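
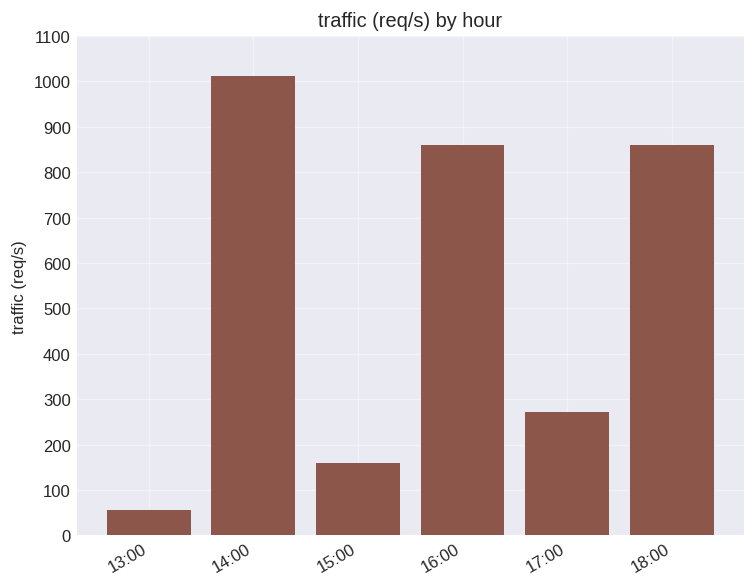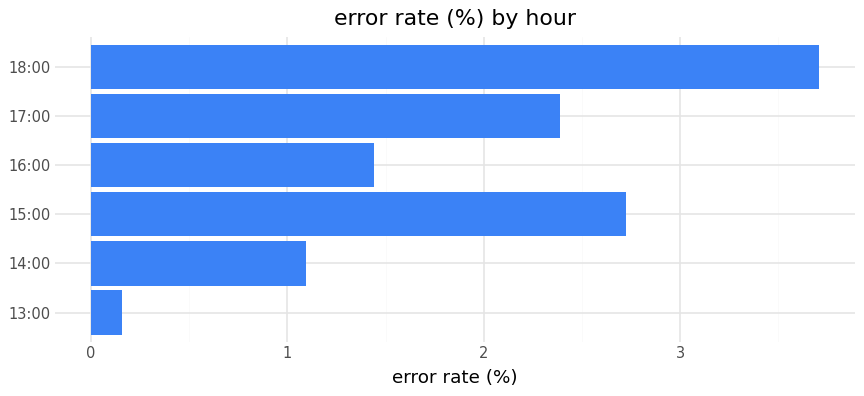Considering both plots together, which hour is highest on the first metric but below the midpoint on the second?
Chart 2 median error rate (%) ≈ 2; below-median hours: 13:00, 14:00, 16:00. Among those, 14:00 has the highest traffic (req/s) (≈ 1000).

14:00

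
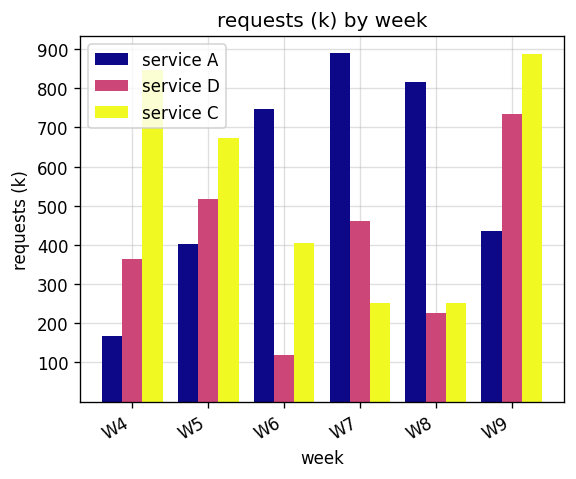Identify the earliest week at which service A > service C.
W6

W5: service A ≈ 400 vs service C ≈ 700 (not yet); W6: service A ≈ 700 vs service C ≈ 400 (first crossover).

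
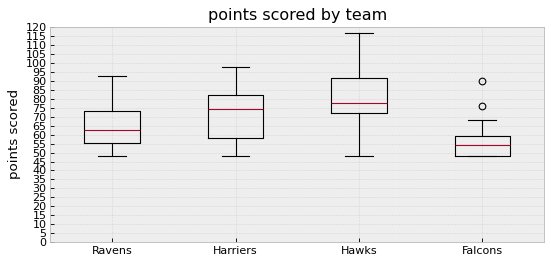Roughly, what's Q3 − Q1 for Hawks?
Q3 ≈ 90, Q1 ≈ 70; IQR ≈ 20.

≈ 20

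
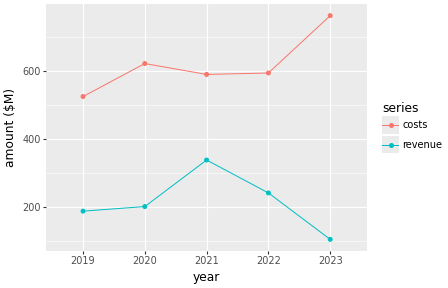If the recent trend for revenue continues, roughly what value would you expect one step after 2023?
Last three: 300, 200, 100 → slope ≈ -100/step → next ≈ 0.

≈ 0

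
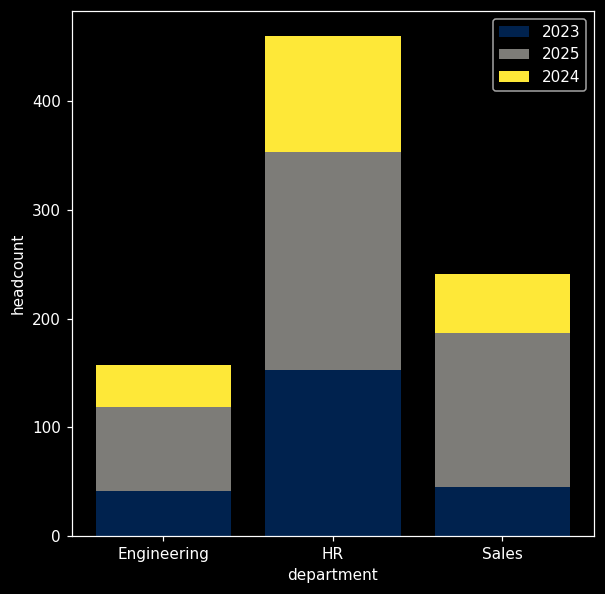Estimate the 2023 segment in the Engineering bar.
≈ 50

2023 top ≈ 50, bottom ≈ 0; segment ≈ 50.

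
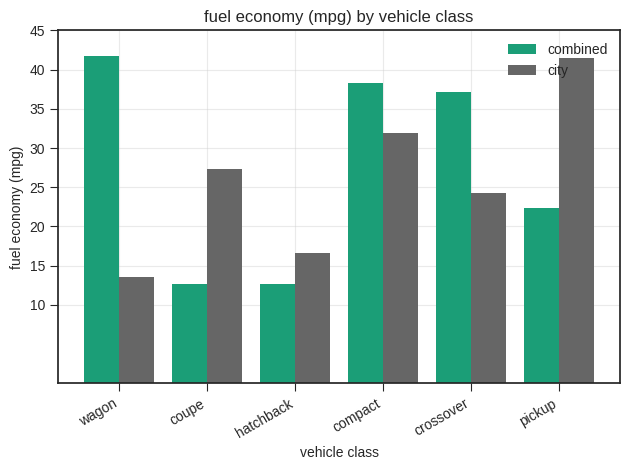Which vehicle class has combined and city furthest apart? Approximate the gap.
wagon: combined ≈ 40, city ≈ 15 → gap ≈ 25. Next-largest (pickup) is only ≈ 20.

wagon, ≈ 25 mpg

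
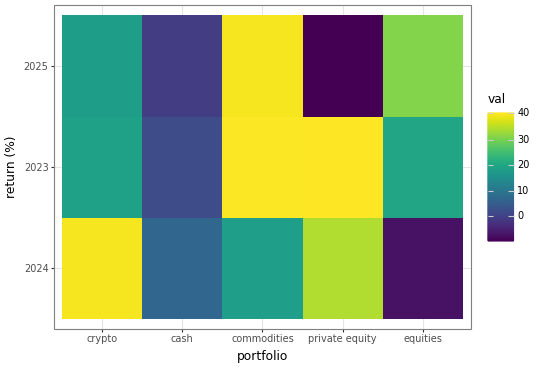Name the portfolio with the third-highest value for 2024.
Top 4 for 2024: crypto ≈ 40, private equity ≈ 35, commodities ≈ 20, cash ≈ 5.

commodities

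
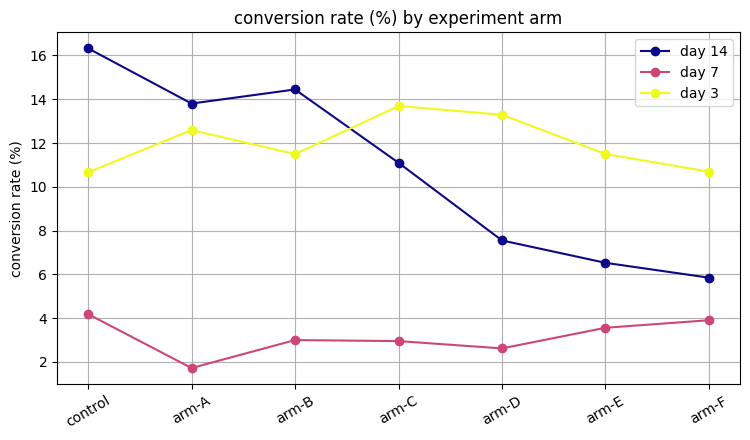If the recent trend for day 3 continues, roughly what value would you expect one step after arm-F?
Last three: 14, 12, 10 → slope ≈ -2/step → next ≈ 8.

≈ 8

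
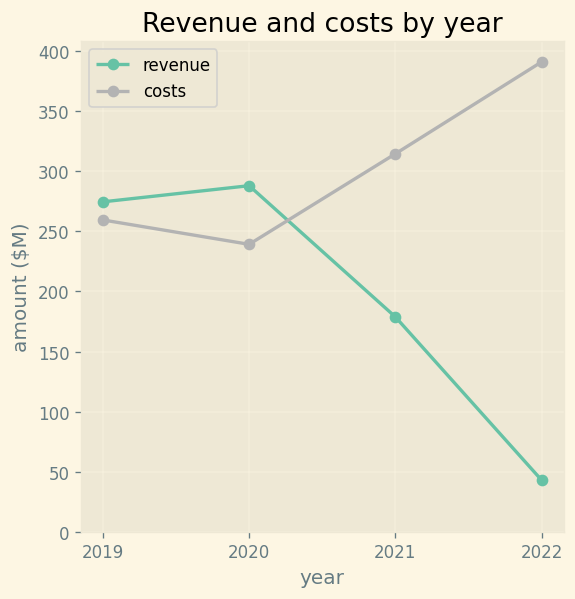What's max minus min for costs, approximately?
Max 2022 ≈ 400, min 2020 ≈ 250; range ≈ 150.

≈ 150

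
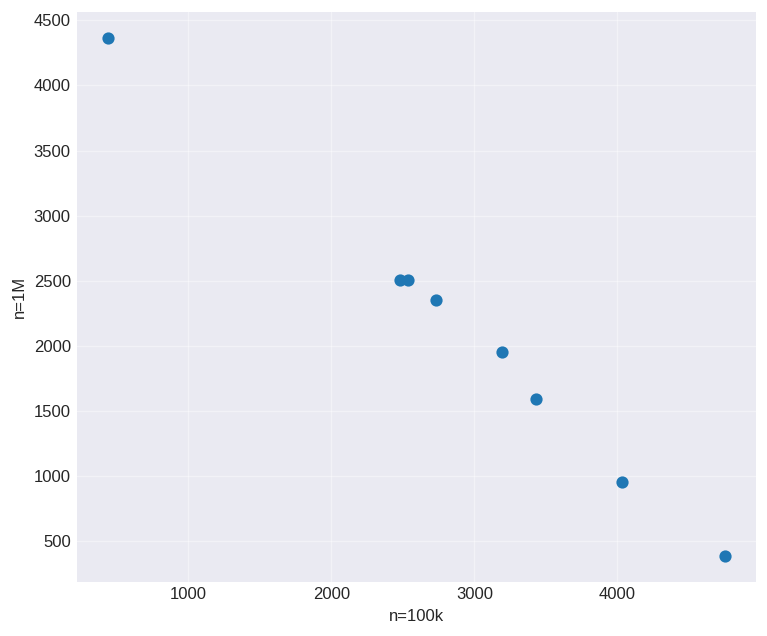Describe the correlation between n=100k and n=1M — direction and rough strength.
negative, strong

Points are negatively correlated; strong (|r| ≈ 1.0).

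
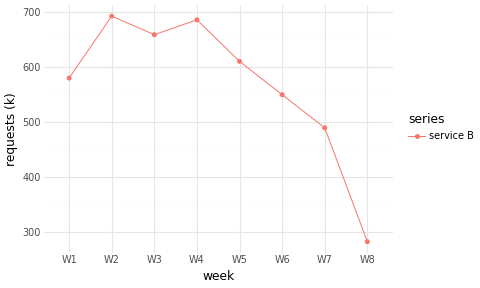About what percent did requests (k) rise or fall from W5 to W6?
≈ -8.3%

W5 ≈ 600, W6 ≈ 550; (550 − 600) / 600 ≈ -8.3%.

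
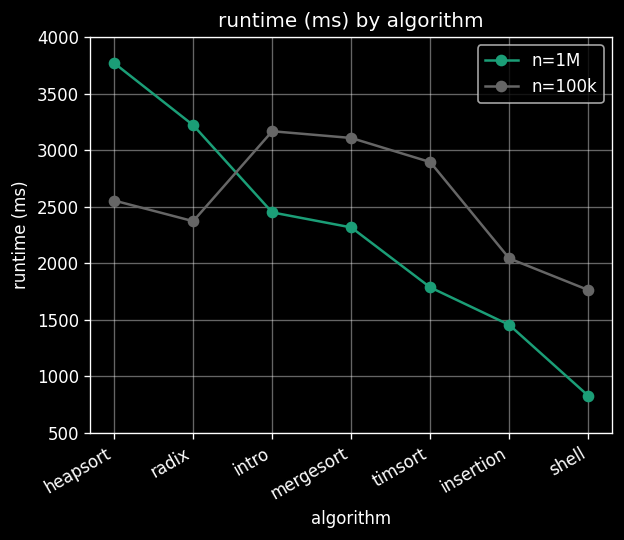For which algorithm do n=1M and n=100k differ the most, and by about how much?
heapsort: n=1M ≈ 4000, n=100k ≈ 2500 → gap ≈ 1500. Next-largest (timsort) is only ≈ 1000.

heapsort, ≈ 1500 ms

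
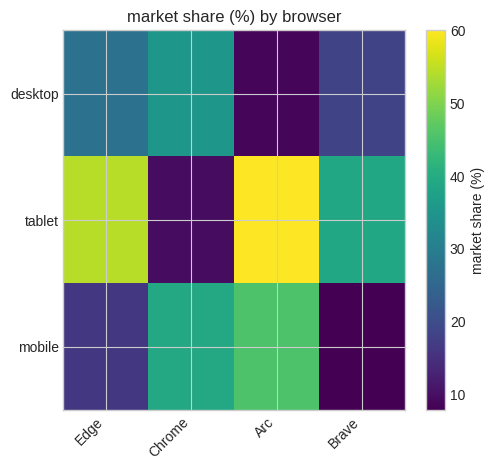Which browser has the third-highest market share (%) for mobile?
Edge

Top 4 for mobile: Arc ≈ 45, Chrome ≈ 40, Edge ≈ 15, Brave ≈ 10.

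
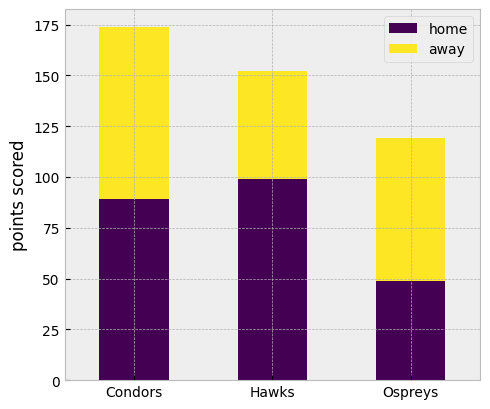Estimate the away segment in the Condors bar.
≈ 100

away top ≈ 180, bottom ≈ 80; segment ≈ 100.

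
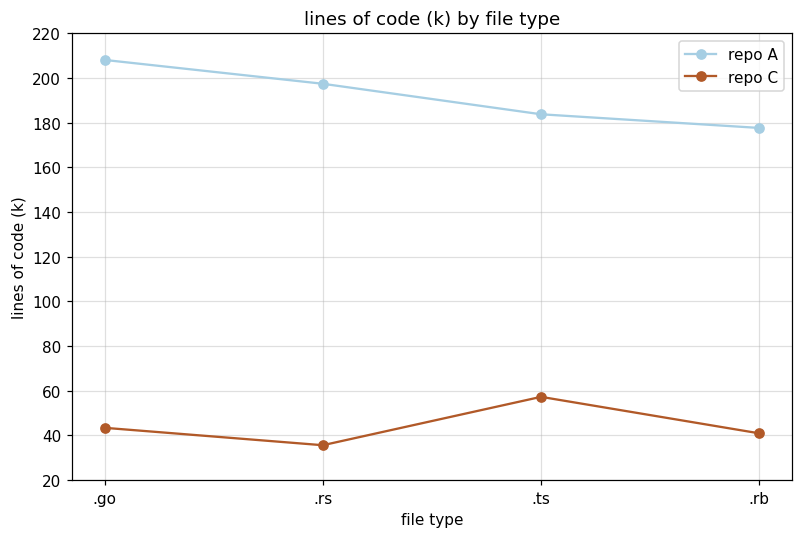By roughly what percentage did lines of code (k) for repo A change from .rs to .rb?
.rs ≈ 200, .rb ≈ 180; (180 − 200) / 200 ≈ -10%.

≈ -10%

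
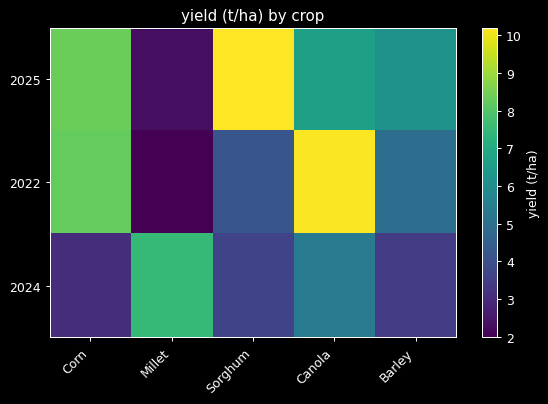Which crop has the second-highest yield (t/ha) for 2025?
Top 3 for 2025: Sorghum ≈ 10, Corn ≈ 8, Canola ≈ 7.

Corn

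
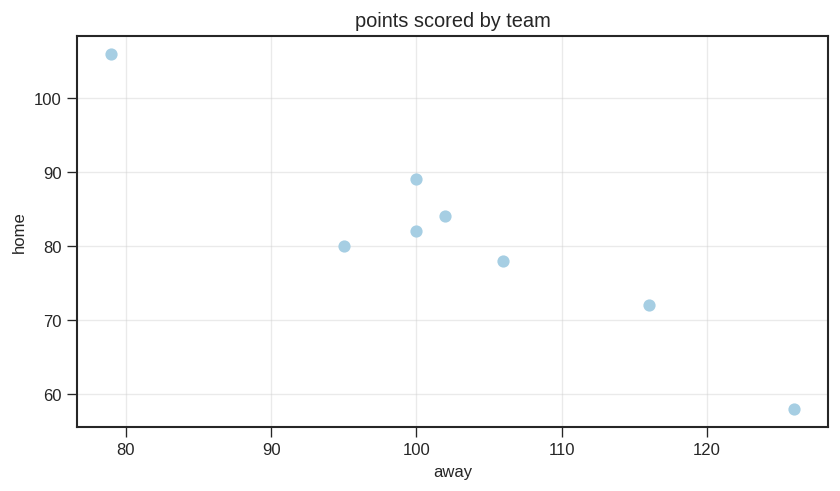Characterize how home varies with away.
Points are negatively correlated; strong (|r| ≈ 1.0).

negative, strong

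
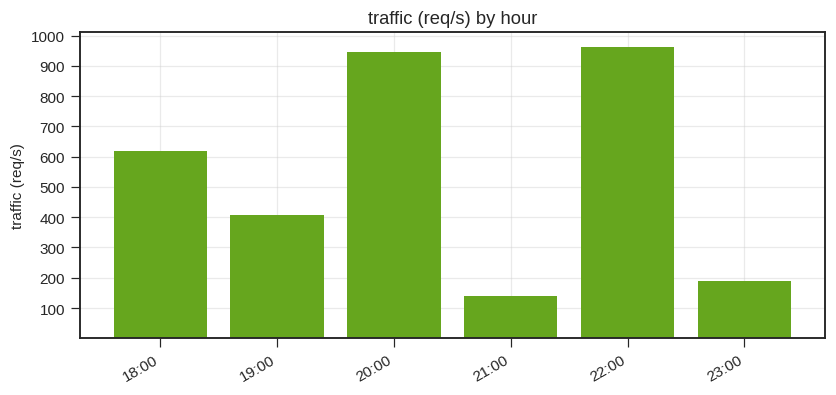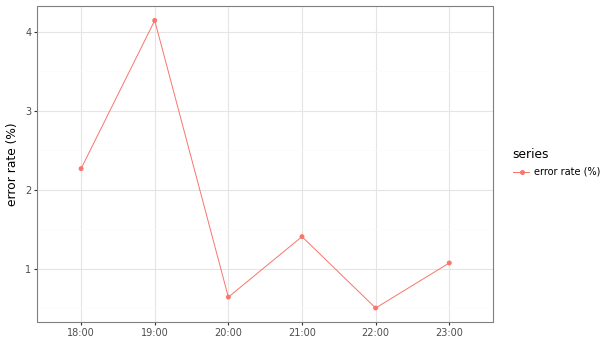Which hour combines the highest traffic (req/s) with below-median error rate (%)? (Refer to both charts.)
Chart 2 median error rate (%) ≈ 1; below-median hours: 20:00, 22:00, 23:00. Among those, 22:00 has the highest traffic (req/s) (≈ 1000).

22:00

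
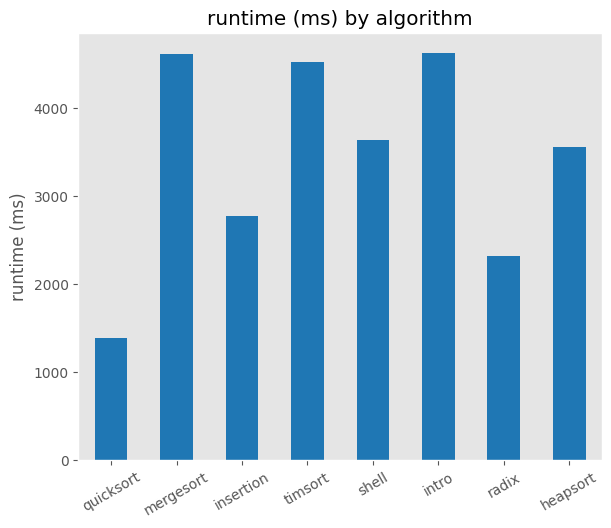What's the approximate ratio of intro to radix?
≈ 1.8×

intro ≈ 4500, radix ≈ 2500; 4500/2500 ≈ 1.8.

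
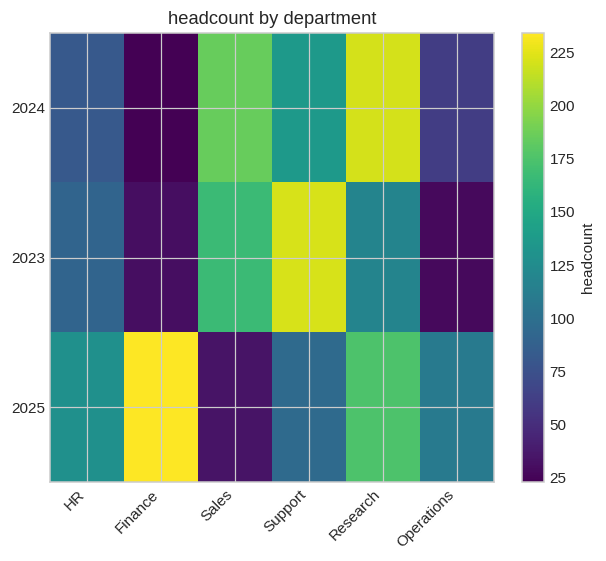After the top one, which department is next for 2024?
Sales

Top 3 for 2024: Research ≈ 220, Sales ≈ 180, Support ≈ 140.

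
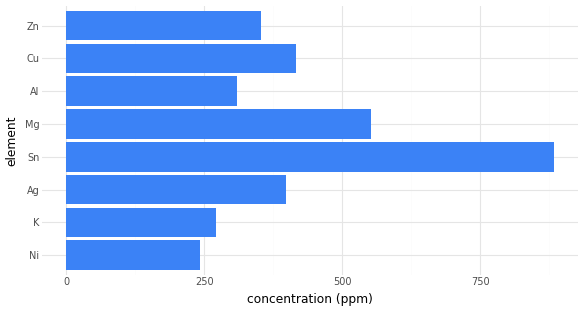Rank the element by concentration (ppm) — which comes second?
Mg

Top 3: Sn ≈ 900, Mg ≈ 600, Cu ≈ 400.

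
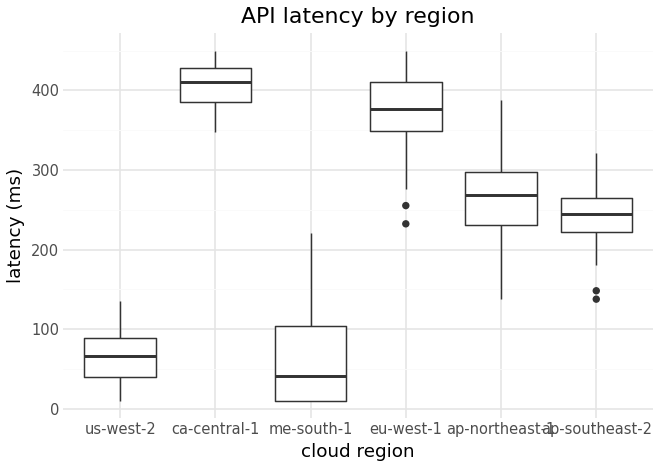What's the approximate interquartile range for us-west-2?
≈ 50

Q3 ≈ 100, Q1 ≈ 50; IQR ≈ 50.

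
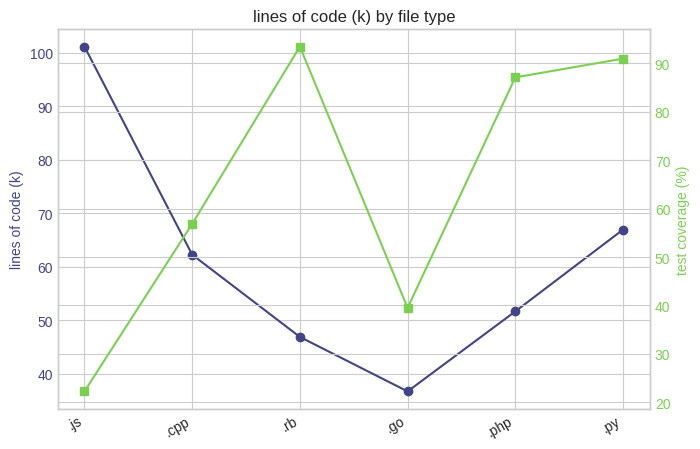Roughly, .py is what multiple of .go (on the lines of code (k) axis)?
≈ 1.75×

.py ≈ 70, .go ≈ 40; 70/40 ≈ 1.75.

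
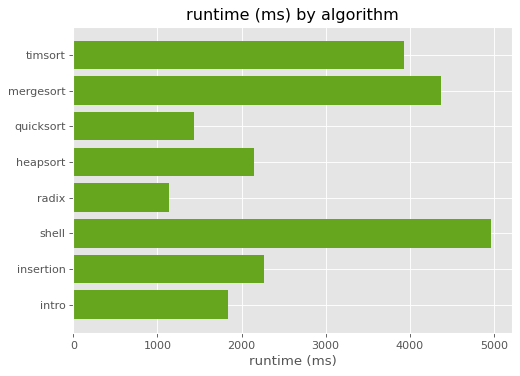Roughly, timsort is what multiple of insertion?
≈ 1.6×

timsort ≈ 4000, insertion ≈ 2500; 4000/2500 ≈ 1.6.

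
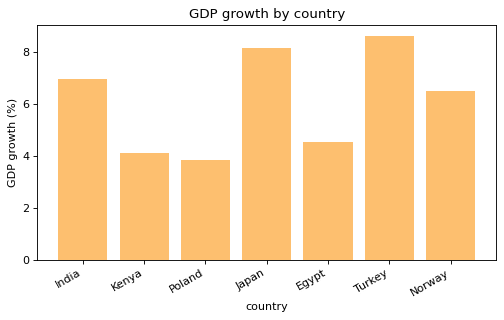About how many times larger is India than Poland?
India ≈ 7, Poland ≈ 4; 7/4 ≈ 1.75.

≈ 1.75×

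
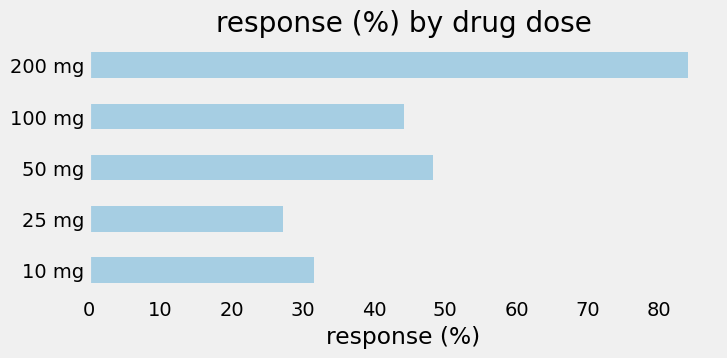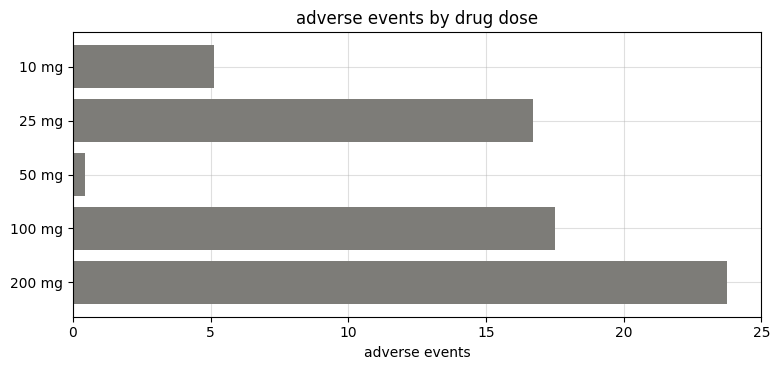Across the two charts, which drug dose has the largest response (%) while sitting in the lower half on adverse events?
Chart 2 median adverse events ≈ 15; below-median drug doses: 10 mg, 50 mg. Among those, 50 mg has the highest response (%) (≈ 50).

50 mg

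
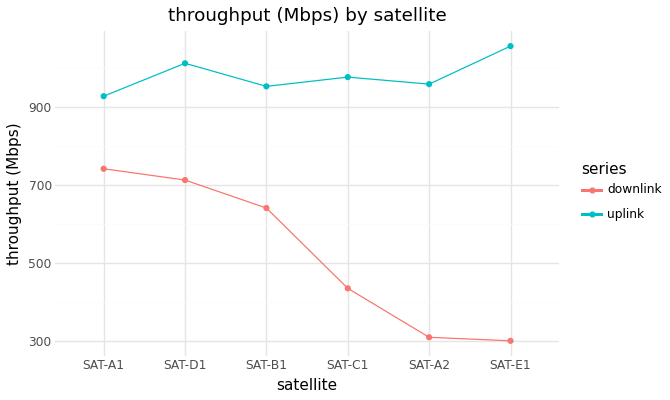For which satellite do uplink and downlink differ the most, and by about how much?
SAT-E1, ≈ 800 Mbps

SAT-E1: uplink ≈ 1100, downlink ≈ 300 → gap ≈ 800. Next-largest (SAT-A2) is only ≈ 700.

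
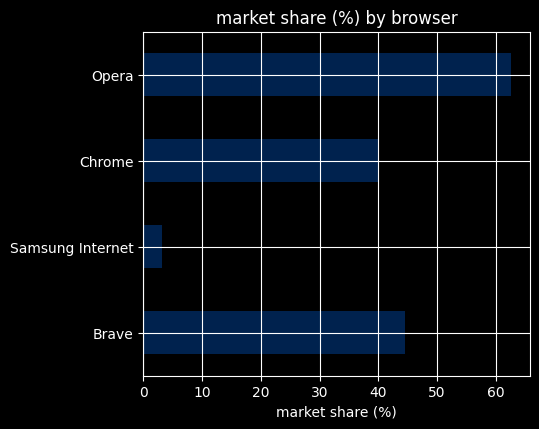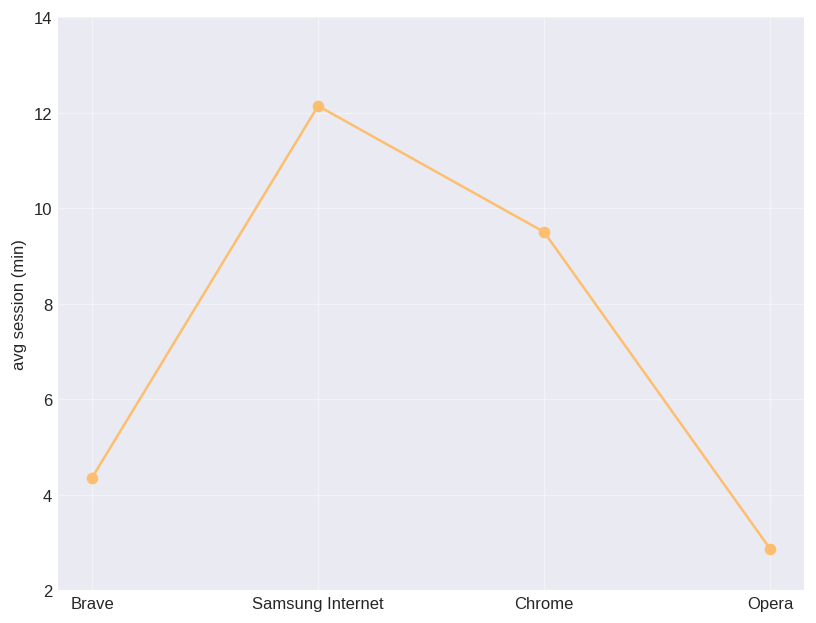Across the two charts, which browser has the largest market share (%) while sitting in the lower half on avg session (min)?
Opera

Chart 2 median avg session (min) ≈ 6; below-median browsers: Brave, Opera. Among those, Opera has the highest market share (%) (≈ 60).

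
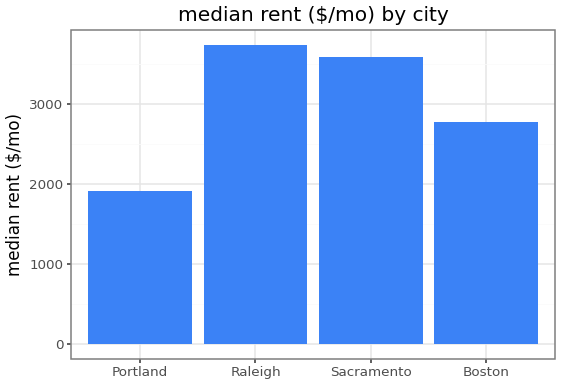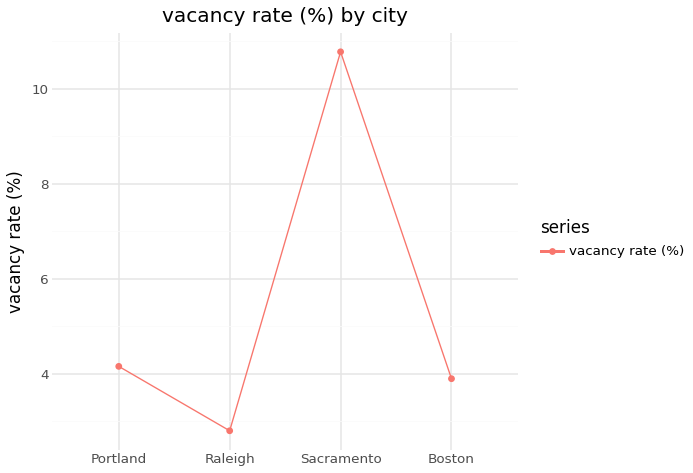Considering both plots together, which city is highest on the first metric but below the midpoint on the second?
Raleigh

Chart 2 median vacancy rate (%) ≈ 4; below-median cities: Raleigh, Boston. Among those, Raleigh has the highest median rent ($/mo) (≈ 3500).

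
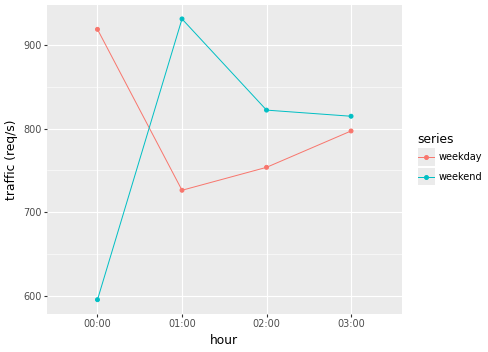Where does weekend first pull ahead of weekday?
00:00: weekend ≈ 600 vs weekday ≈ 900 (not yet); 01:00: weekend ≈ 950 vs weekday ≈ 750 (first crossover).

01:00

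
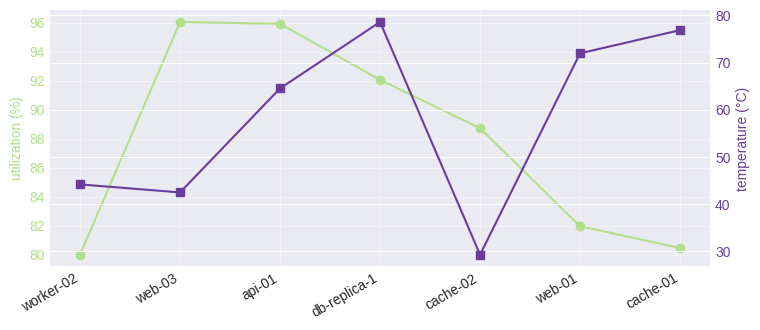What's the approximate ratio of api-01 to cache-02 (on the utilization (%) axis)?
api-01 ≈ 96, cache-02 ≈ 88; 96/88 ≈ 1.09.

≈ 1.09×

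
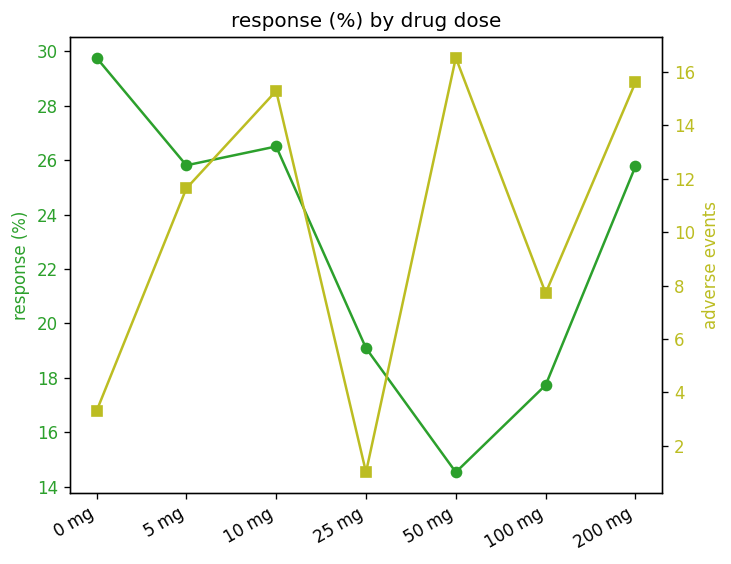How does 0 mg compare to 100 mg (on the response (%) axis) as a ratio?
0 mg ≈ 30, 100 mg ≈ 18; 30/18 ≈ 1.67.

≈ 1.67×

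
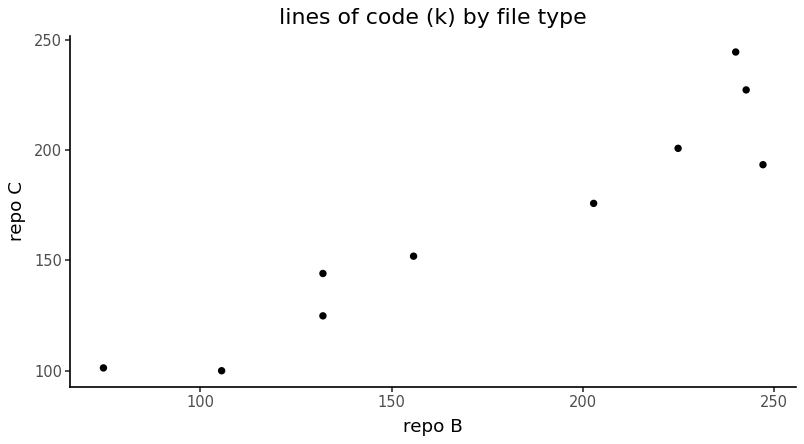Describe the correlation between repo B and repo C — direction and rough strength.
positive, strong

Points are positively correlated; strong (|r| ≈ 0.9).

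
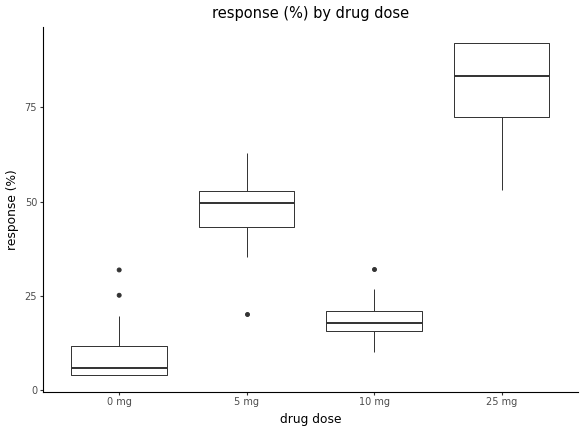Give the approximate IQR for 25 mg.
≈ 20

Q3 ≈ 90, Q1 ≈ 70; IQR ≈ 20.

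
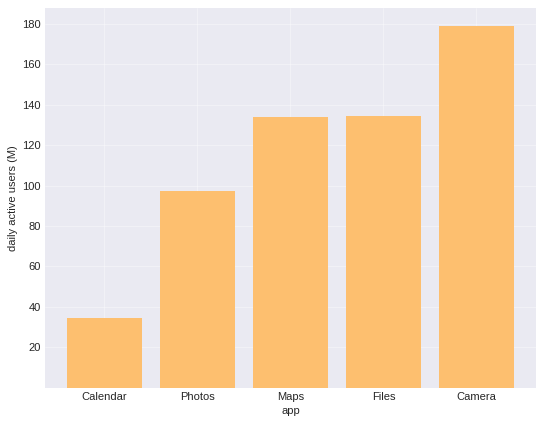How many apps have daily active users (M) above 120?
Above 120: Maps, Files, Camera.

3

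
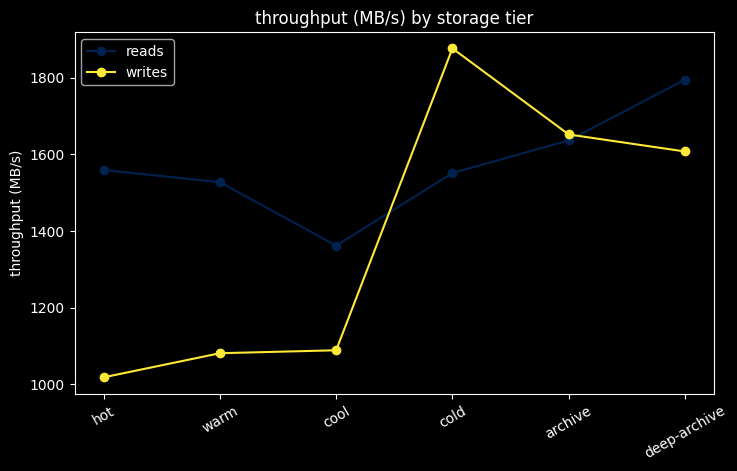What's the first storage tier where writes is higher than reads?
cold

cool: writes ≈ 1100 vs reads ≈ 1400 (not yet); cold: writes ≈ 1900 vs reads ≈ 1600 (first crossover).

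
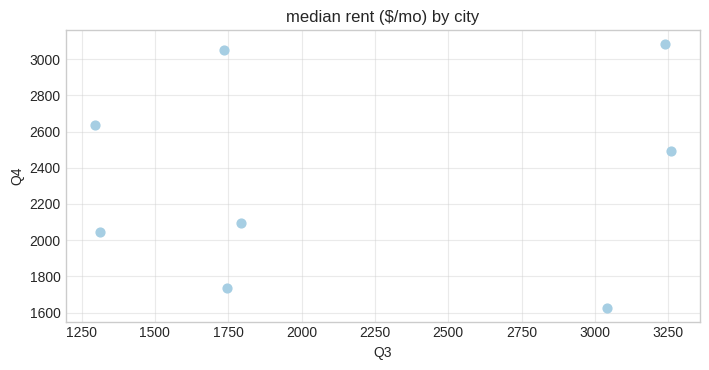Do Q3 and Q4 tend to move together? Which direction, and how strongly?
no clear correlation

Points are roughly uncorrelated; weak (|r| ≈ 0.1).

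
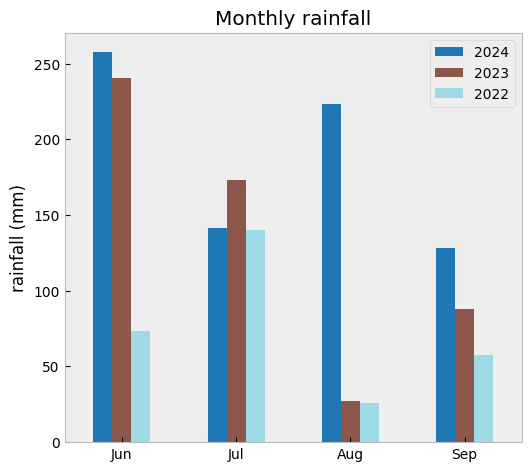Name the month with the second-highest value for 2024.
Top 3 for 2024: Jun ≈ 250, Aug ≈ 225, Jul ≈ 150.

Aug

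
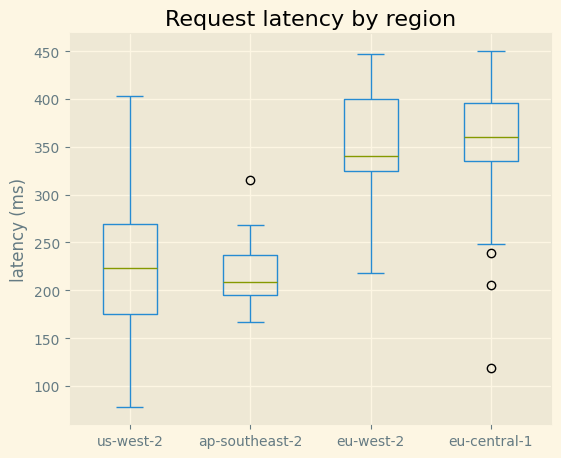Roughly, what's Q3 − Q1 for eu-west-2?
Q3 ≈ 400, Q1 ≈ 320; IQR ≈ 80.

≈ 80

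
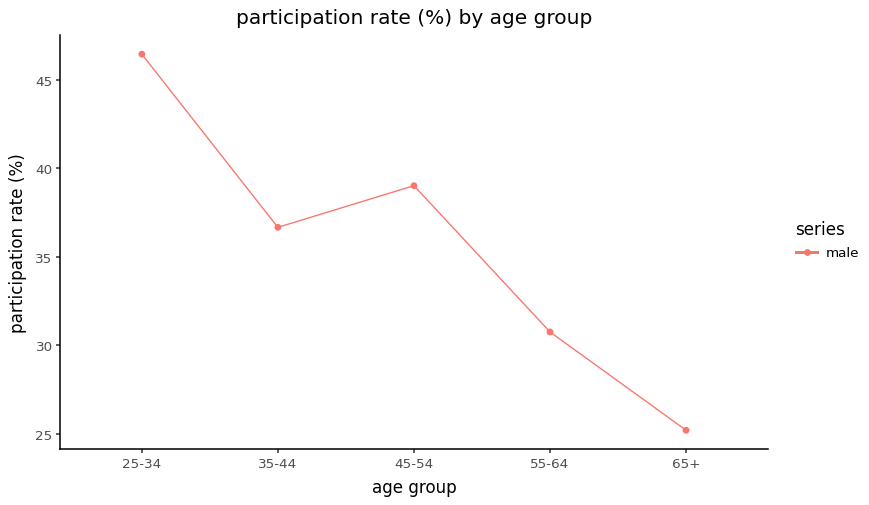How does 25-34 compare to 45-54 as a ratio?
25-34 ≈ 46, 45-54 ≈ 40; 46/40 ≈ 1.15.

≈ 1.15×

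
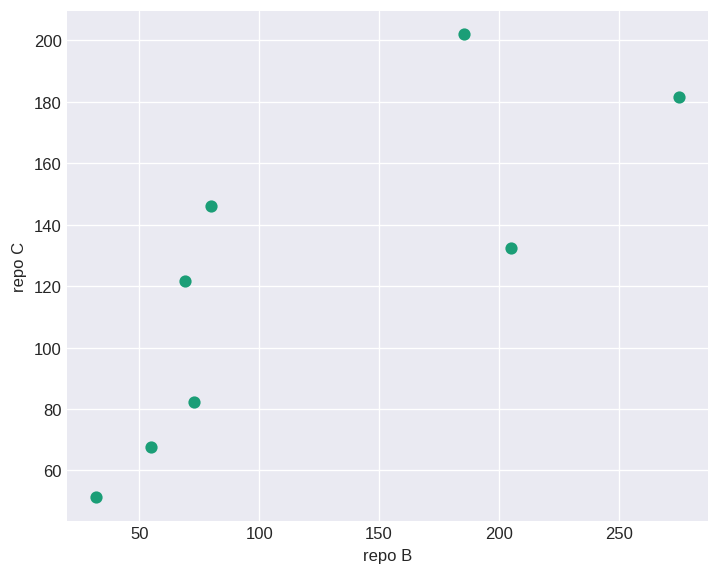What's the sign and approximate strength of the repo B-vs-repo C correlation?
Points are positively correlated; strong (|r| ≈ 0.8).

positive, strong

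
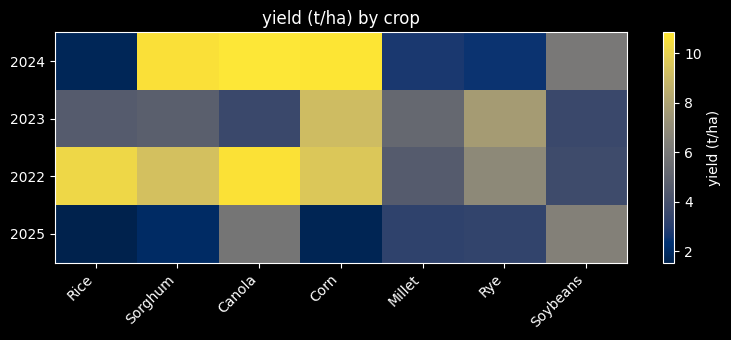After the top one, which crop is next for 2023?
Rye

Top 3 for 2023: Corn ≈ 9, Rye ≈ 8, Millet ≈ 5.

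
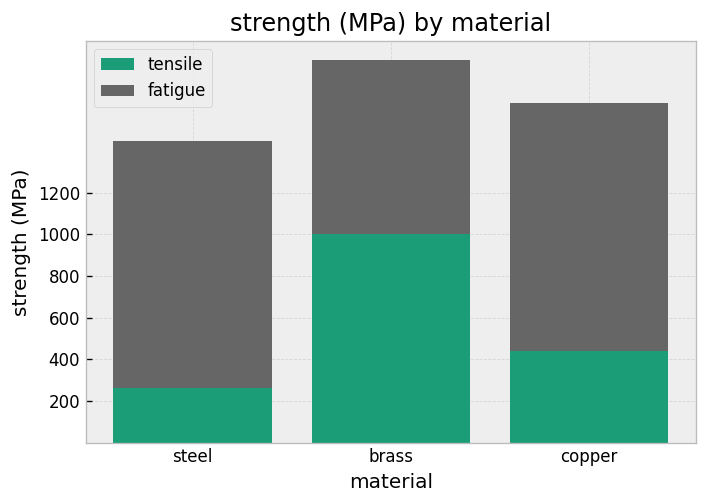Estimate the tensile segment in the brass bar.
tensile top ≈ 1000, bottom ≈ 0; segment ≈ 1000.

≈ 1000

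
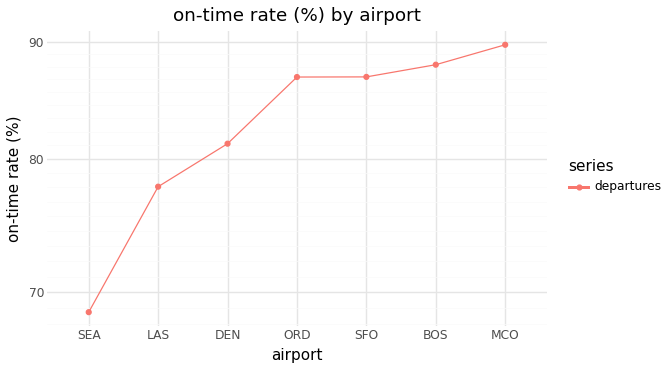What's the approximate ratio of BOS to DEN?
BOS ≈ 88, DEN ≈ 82; 88/82 ≈ 1.07.

≈ 1.07×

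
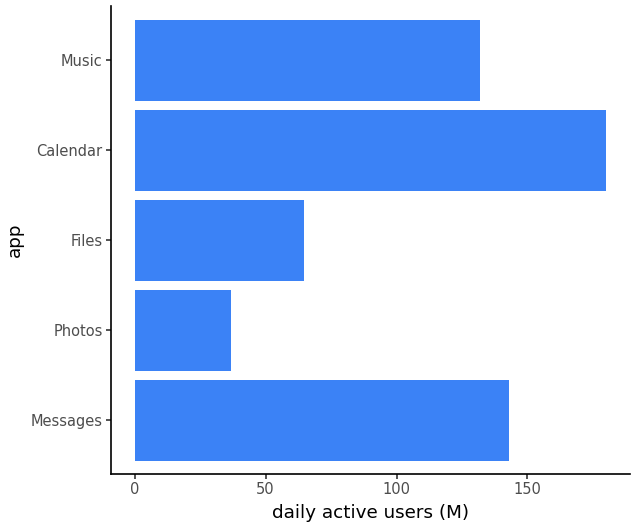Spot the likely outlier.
Photos ≈ 40; the rest sit between ≈ 60 and ≈ 180.

Photos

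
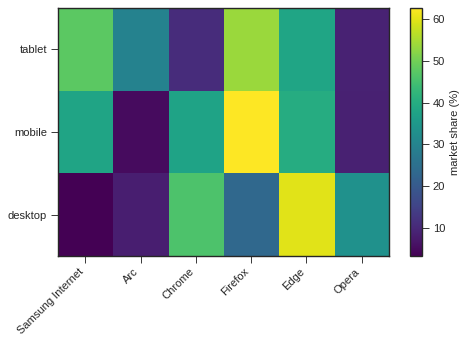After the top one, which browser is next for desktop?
Chrome

Top 3 for desktop: Edge ≈ 60, Chrome ≈ 45, Opera ≈ 35.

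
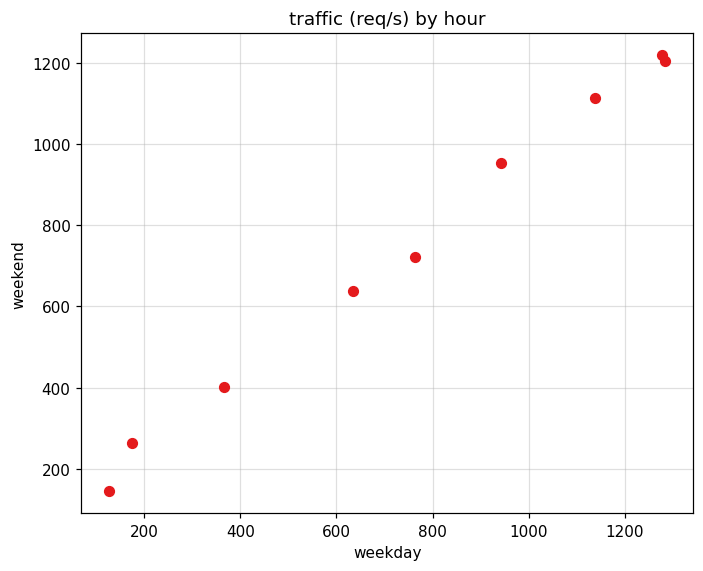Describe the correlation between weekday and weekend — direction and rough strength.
positive, strong

Points are positively correlated; strong (|r| ≈ 1.0).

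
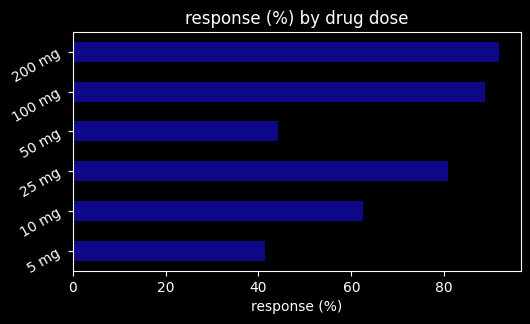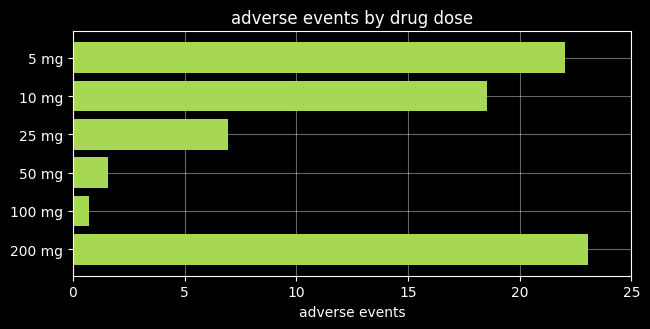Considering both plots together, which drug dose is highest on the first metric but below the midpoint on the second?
Chart 2 median adverse events ≈ 15; below-median drug doses: 25 mg, 50 mg, 100 mg. Among those, 100 mg has the highest response (%) (≈ 90).

100 mg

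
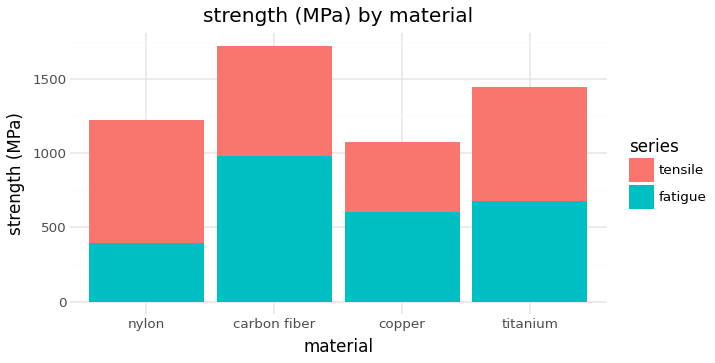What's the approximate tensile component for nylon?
≈ 800

tensile top ≈ 1200, bottom ≈ 400; segment ≈ 800.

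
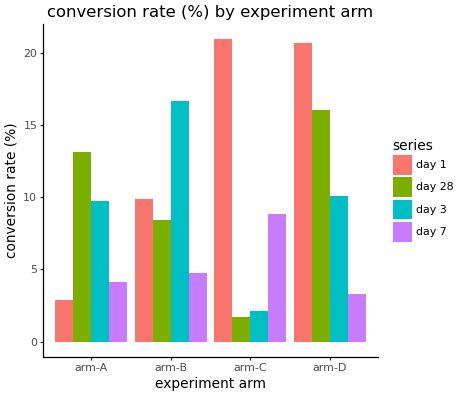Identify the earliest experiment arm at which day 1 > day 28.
arm-B

arm-A: day 1 ≈ 2 vs day 28 ≈ 14 (not yet); arm-B: day 1 ≈ 10 vs day 28 ≈ 8 (first crossover).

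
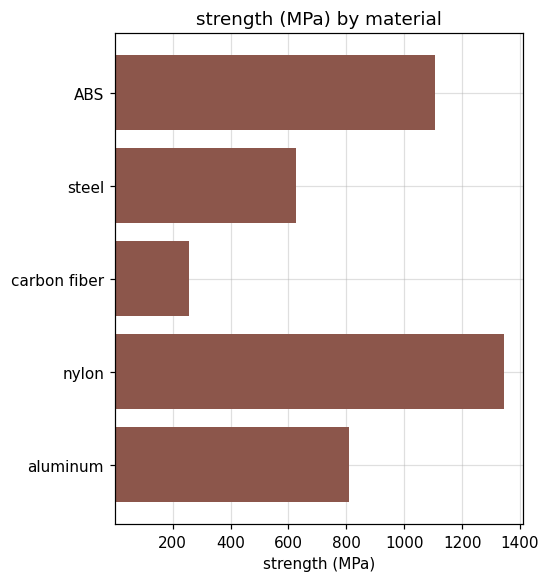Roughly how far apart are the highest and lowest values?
Max nylon ≈ 1400, min carbon fiber ≈ 200; range ≈ 1200.

≈ 1200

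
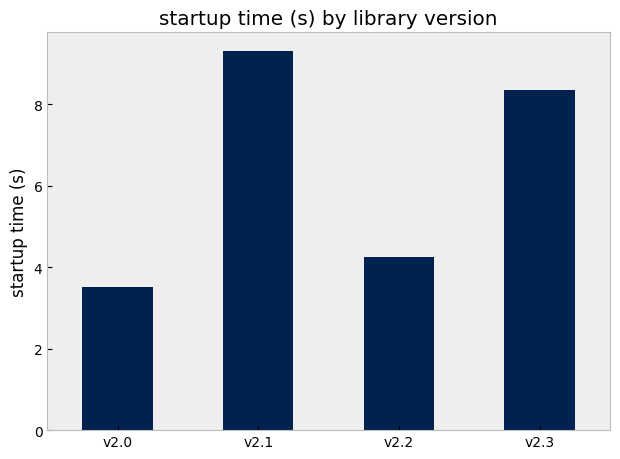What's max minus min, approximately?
Max v2.1 ≈ 9, min v2.0 ≈ 4; range ≈ 5.

≈ 5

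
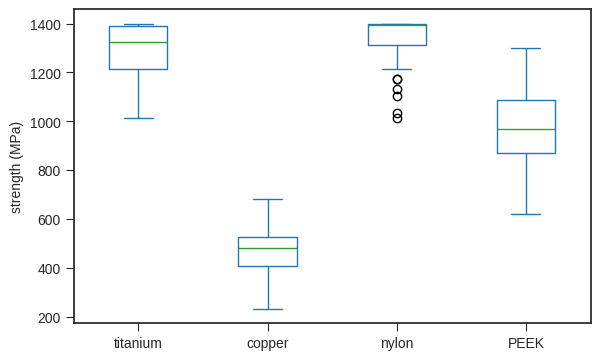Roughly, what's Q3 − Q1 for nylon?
Q3 ≈ 1400, Q1 ≈ 1300; IQR ≈ 100.

≈ 100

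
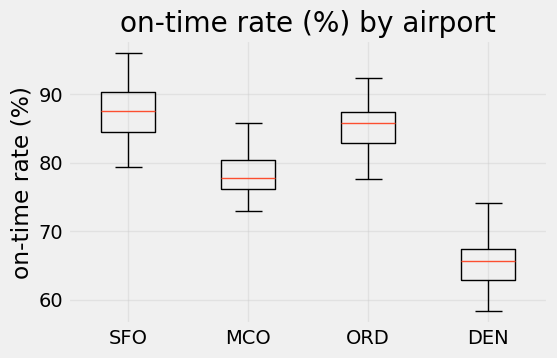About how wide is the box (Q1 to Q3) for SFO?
Q3 ≈ 90, Q1 ≈ 84; IQR ≈ 6.

≈ 6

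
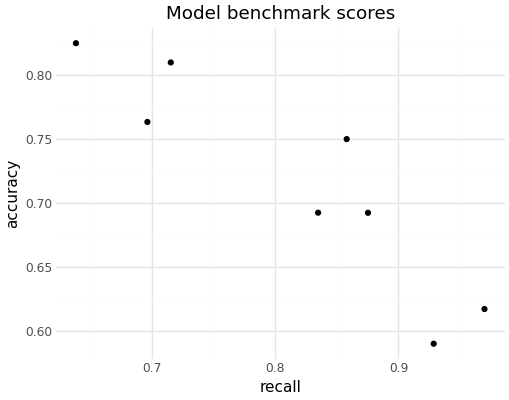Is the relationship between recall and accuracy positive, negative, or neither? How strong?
negative, strong

Points are negatively correlated; strong (|r| ≈ 0.9).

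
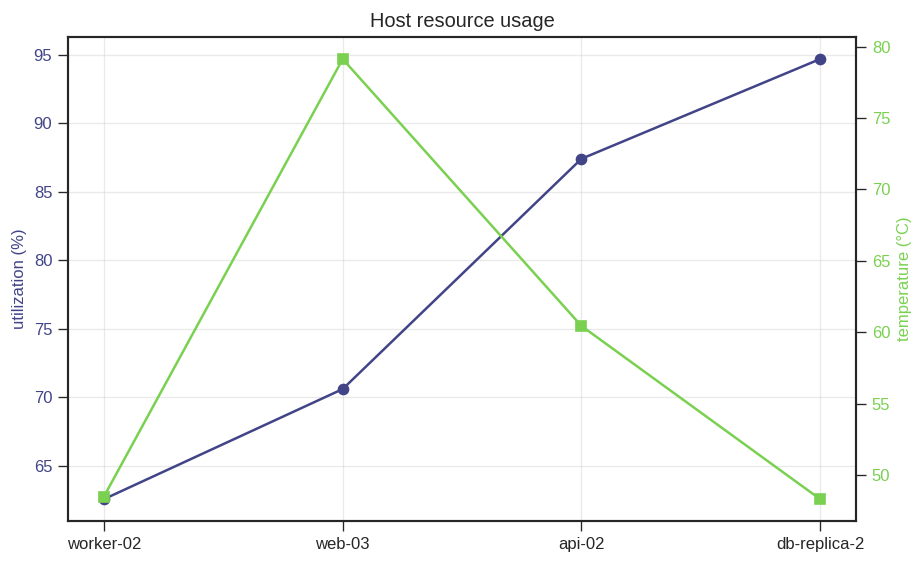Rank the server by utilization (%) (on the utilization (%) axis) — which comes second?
api-02

Top 3 (on the utilization (%) axis): db-replica-2 ≈ 95, api-02 ≈ 85, web-03 ≈ 70.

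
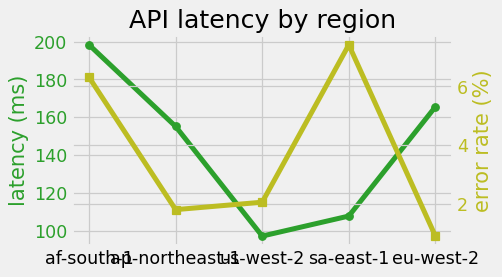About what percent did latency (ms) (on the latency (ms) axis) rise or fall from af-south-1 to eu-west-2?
≈ -15%

af-south-1 ≈ 200, eu-west-2 ≈ 170; (170 − 200) / 200 ≈ -15%.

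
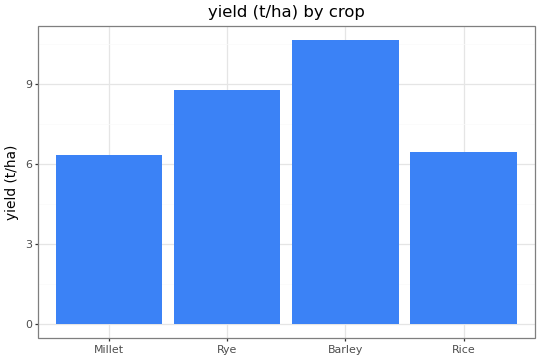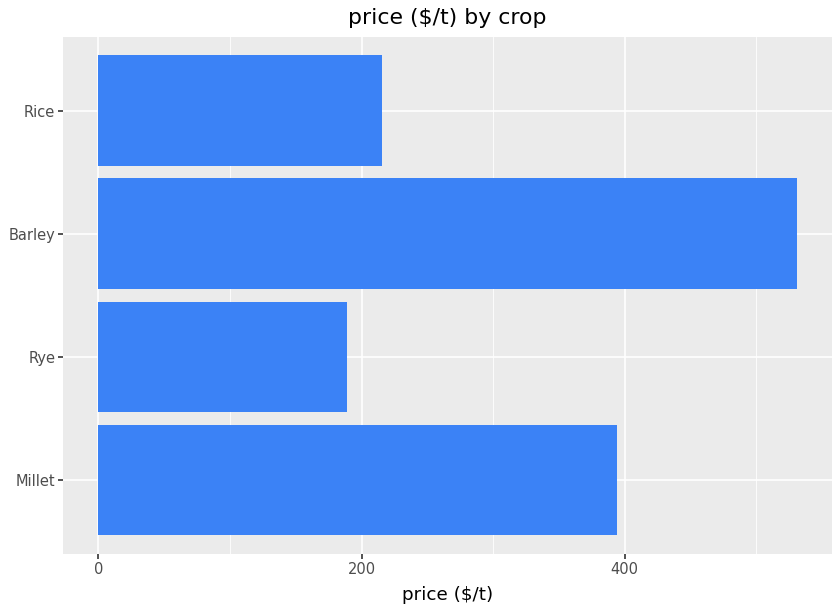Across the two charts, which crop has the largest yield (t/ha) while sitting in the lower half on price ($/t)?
Chart 2 median price ($/t) ≈ 300; below-median crops: Rye, Rice. Among those, Rye has the highest yield (t/ha) (≈ 9).

Rye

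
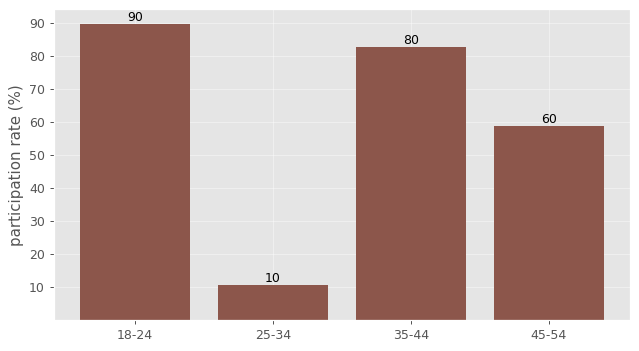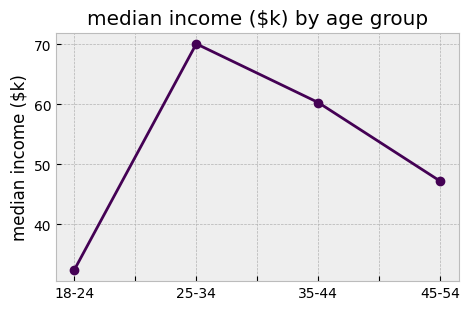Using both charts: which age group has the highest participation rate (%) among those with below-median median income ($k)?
Chart 2 median median income ($k) ≈ 50; below-median age groups: 18-24, 45-54. Among those, 18-24 has the highest participation rate (%) (≈ 90).

18-24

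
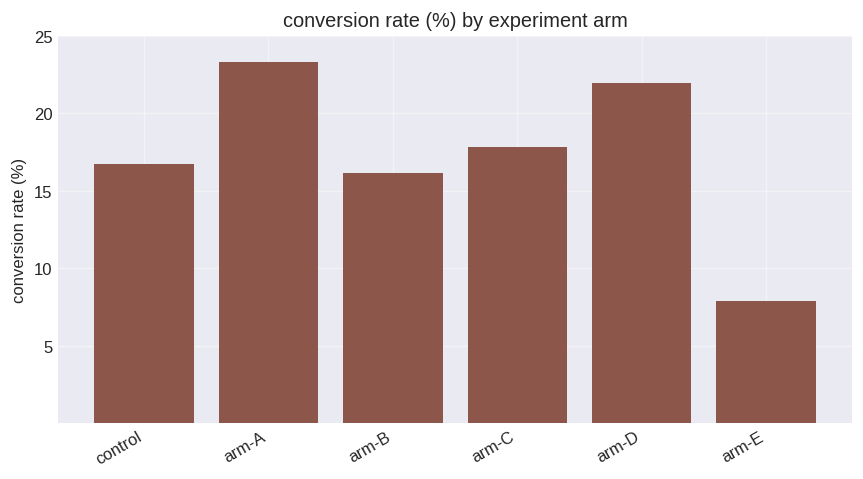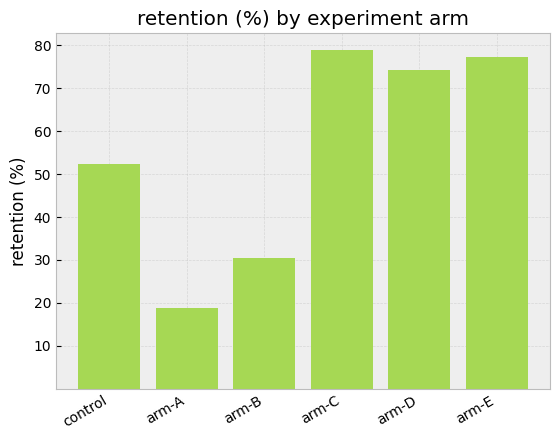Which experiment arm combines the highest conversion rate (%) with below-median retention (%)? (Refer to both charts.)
arm-A

Chart 2 median retention (%) ≈ 60; below-median experiment arms: control, arm-A, arm-B. Among those, arm-A has the highest conversion rate (%) (≈ 25).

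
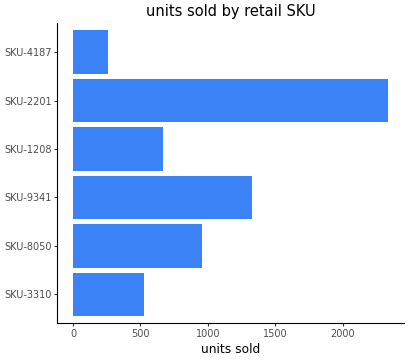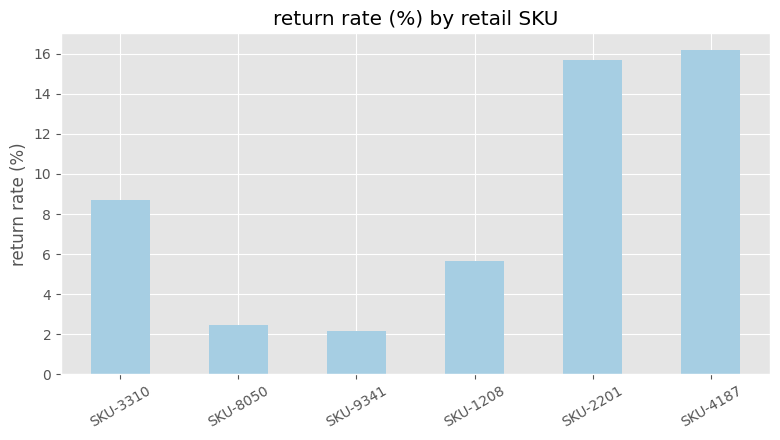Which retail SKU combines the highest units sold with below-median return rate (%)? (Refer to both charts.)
Chart 2 median return rate (%) ≈ 8; below-median retail SKUs: SKU-8050, SKU-9341, SKU-1208. Among those, SKU-9341 has the highest units sold (≈ 1500).

SKU-9341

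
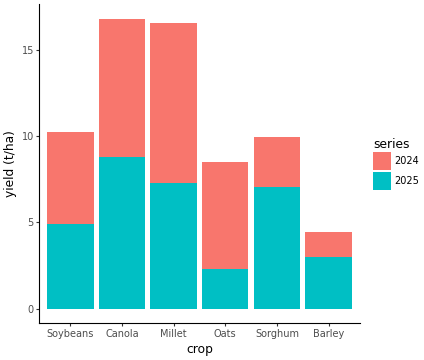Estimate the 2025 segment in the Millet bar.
≈ 8

2025 top ≈ 8, bottom ≈ 0; segment ≈ 8.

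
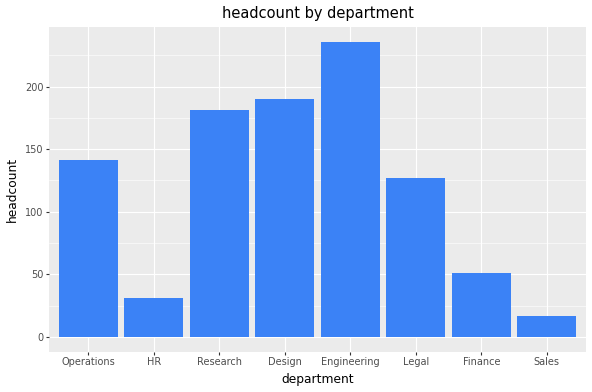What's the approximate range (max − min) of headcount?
≈ 220

Max Engineering ≈ 240, min Sales ≈ 20; range ≈ 220.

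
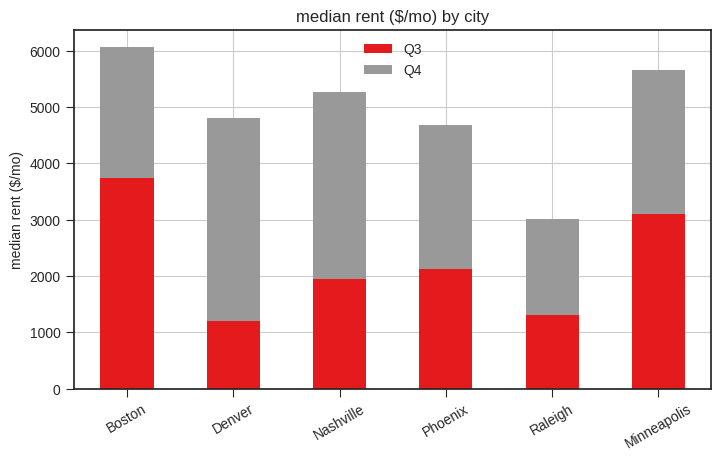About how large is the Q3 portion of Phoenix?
Q3 top ≈ 2000, bottom ≈ 0; segment ≈ 2000.

≈ 2000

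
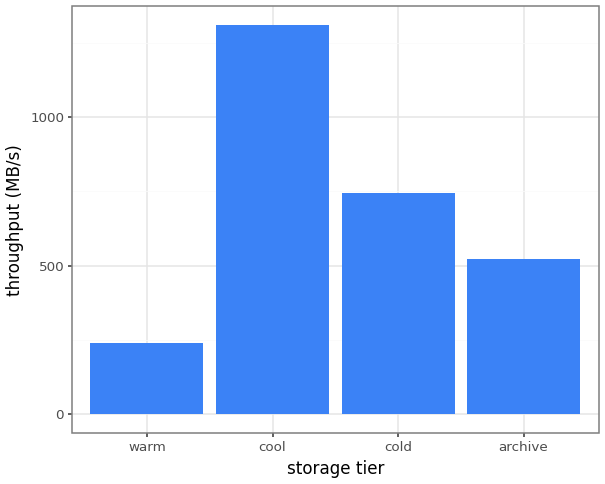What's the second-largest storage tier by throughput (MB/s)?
cold

Top 3: cool ≈ 1400, cold ≈ 800, archive ≈ 600.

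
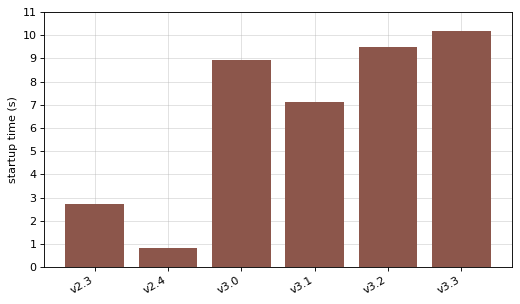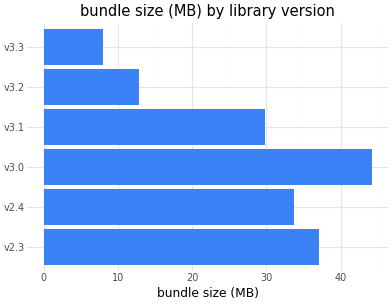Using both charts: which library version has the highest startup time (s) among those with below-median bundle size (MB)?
Chart 2 median bundle size (MB) ≈ 30; below-median library versions: v3.1, v3.2, v3.3. Among those, v3.3 has the highest startup time (s) (≈ 10).

v3.3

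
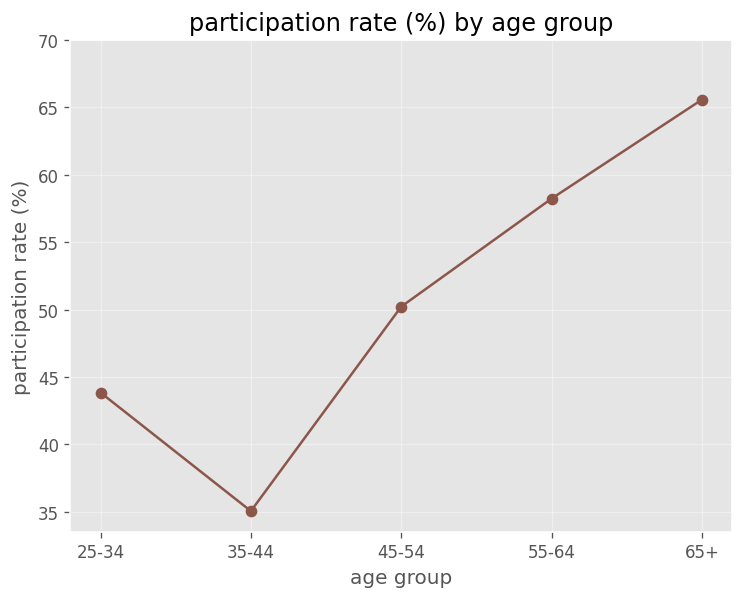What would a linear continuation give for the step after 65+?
Last three: 50, 60, 65 → slope ≈ 7.5/step → next ≈ 72.5.

≈ 72.5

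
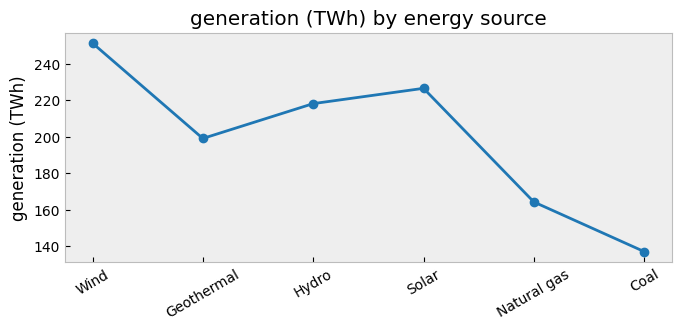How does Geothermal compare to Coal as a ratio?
≈ 1.43×

Geothermal ≈ 200, Coal ≈ 140; 200/140 ≈ 1.43.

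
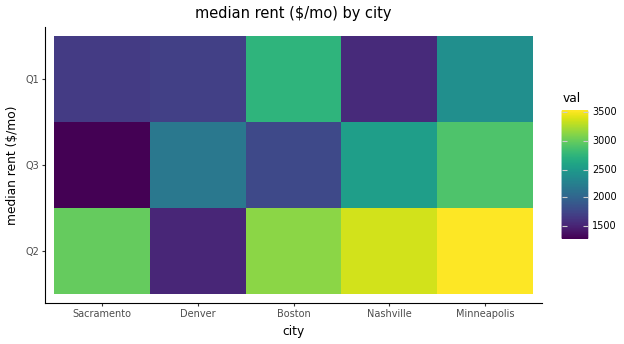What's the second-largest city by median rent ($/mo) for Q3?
Nashville

Top 3 for Q3: Minneapolis ≈ 3000, Nashville ≈ 2600, Denver ≈ 2200.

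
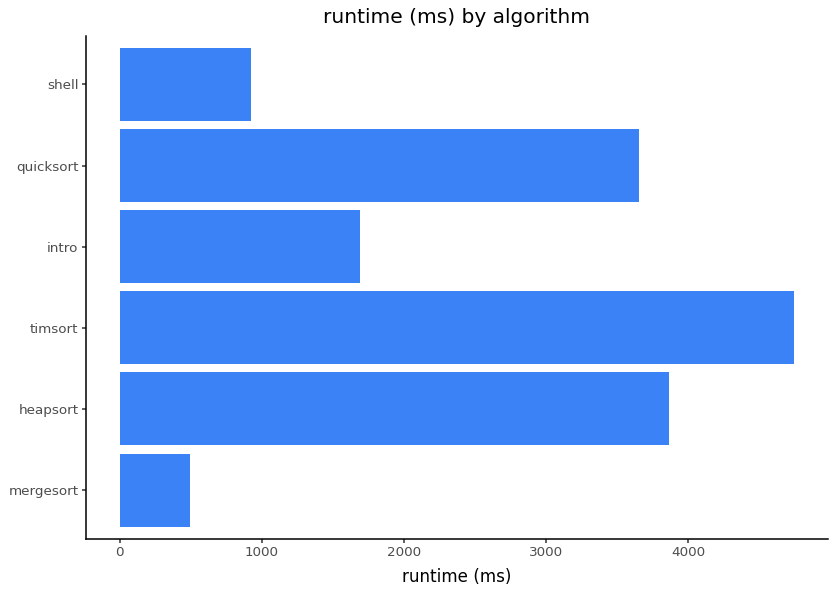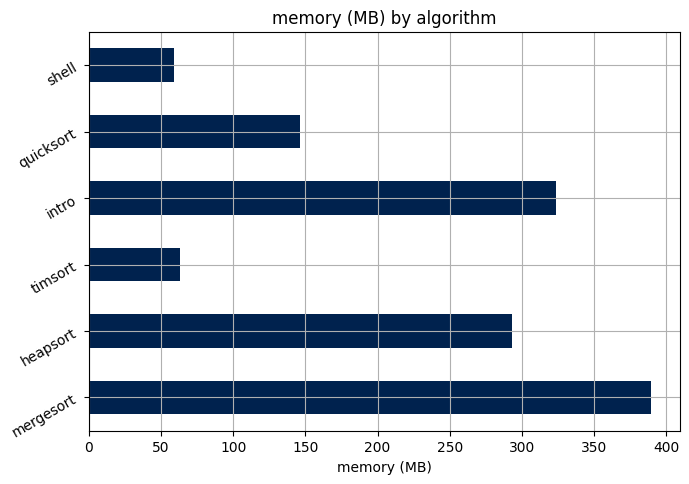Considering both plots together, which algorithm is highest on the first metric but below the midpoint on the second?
timsort

Chart 2 median memory (MB) ≈ 200; below-median algorithms: timsort, quicksort, shell. Among those, timsort has the highest runtime (ms) (≈ 4500).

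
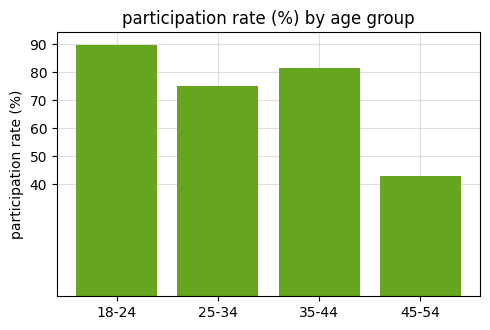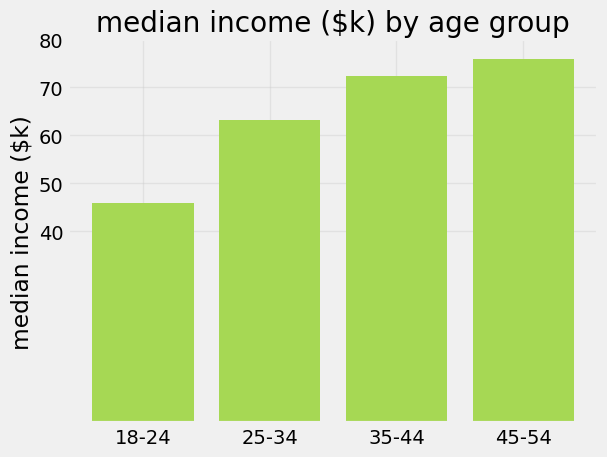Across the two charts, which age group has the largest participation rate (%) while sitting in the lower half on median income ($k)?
Chart 2 median median income ($k) ≈ 70; below-median age groups: 18-24, 25-34. Among those, 18-24 has the highest participation rate (%) (≈ 90).

18-24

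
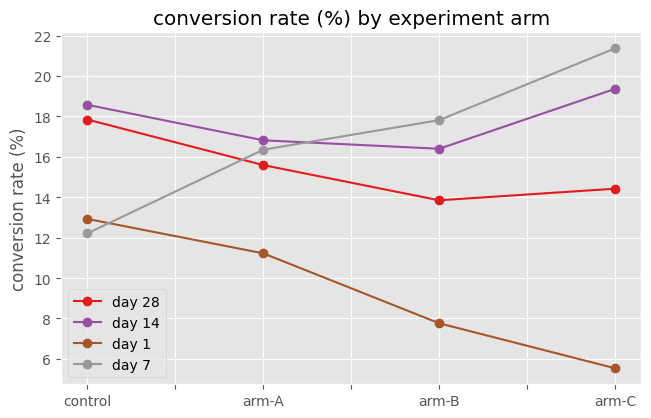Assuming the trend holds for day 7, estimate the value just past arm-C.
Last three: 16, 18, 22 → slope ≈ 3/step → next ≈ 25.

≈ 25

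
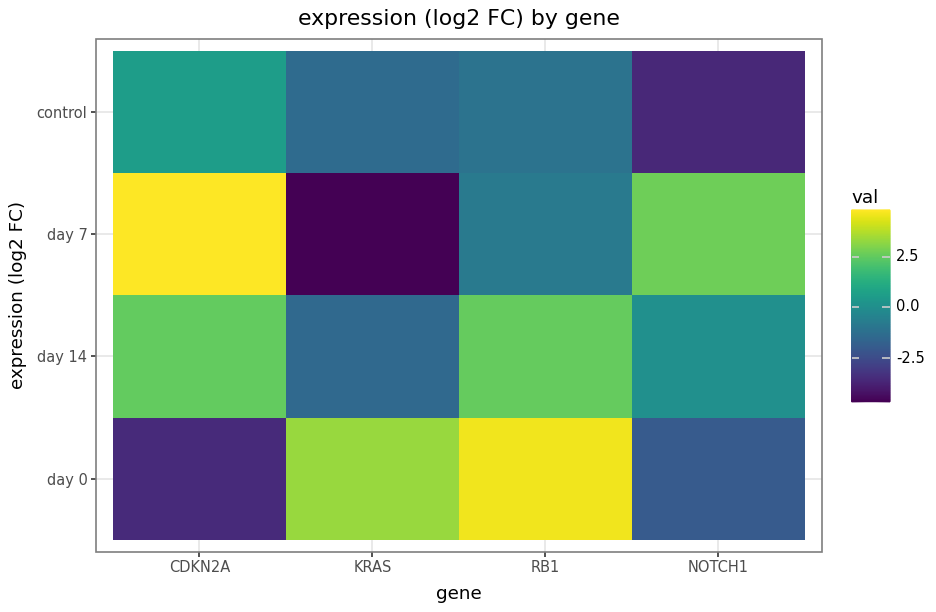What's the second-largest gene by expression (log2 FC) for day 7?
NOTCH1

Top 3 for day 7: CDKN2A ≈ 5, NOTCH1 ≈ 3, RB1 ≈ -1.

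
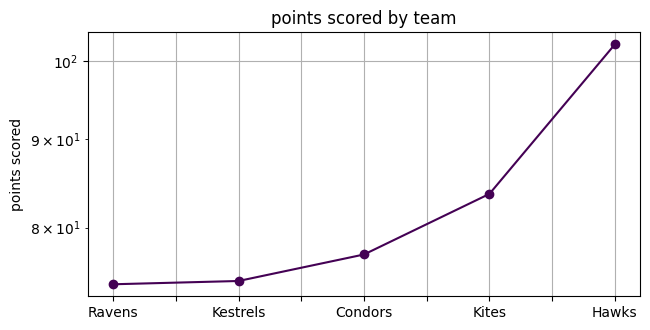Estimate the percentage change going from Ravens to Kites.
Ravens ≈ 75, Kites ≈ 85; (85 − 75) / 75 ≈ +13.3%.

≈ +13.3%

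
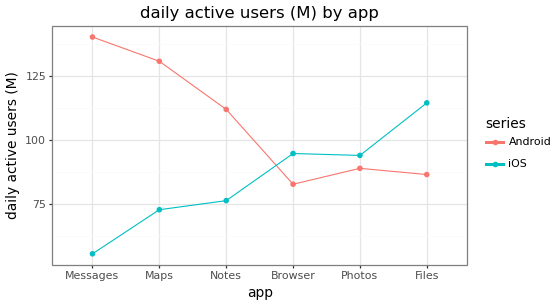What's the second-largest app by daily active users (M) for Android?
Maps

Top 3 for Android: Messages ≈ 140, Maps ≈ 130, Notes ≈ 110.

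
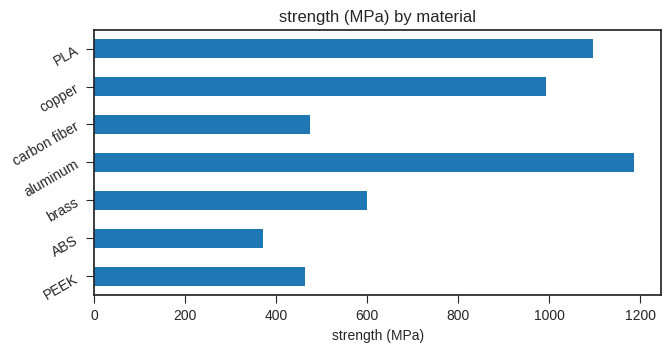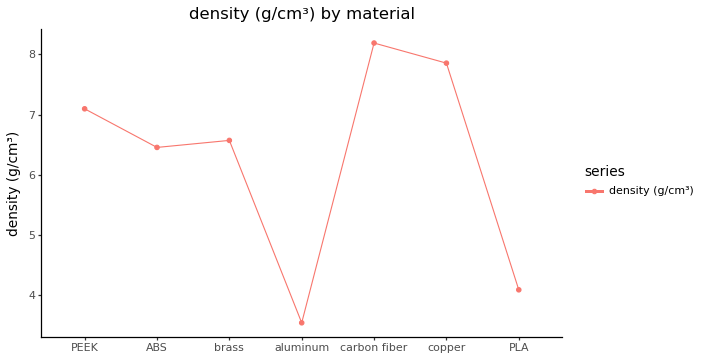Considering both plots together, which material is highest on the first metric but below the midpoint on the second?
aluminum

Chart 2 median density (g/cm³) ≈ 7; below-median materials: ABS, aluminum, PLA. Among those, aluminum has the highest strength (MPa) (≈ 1200).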